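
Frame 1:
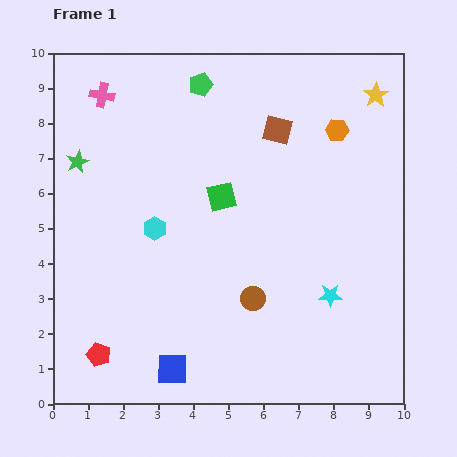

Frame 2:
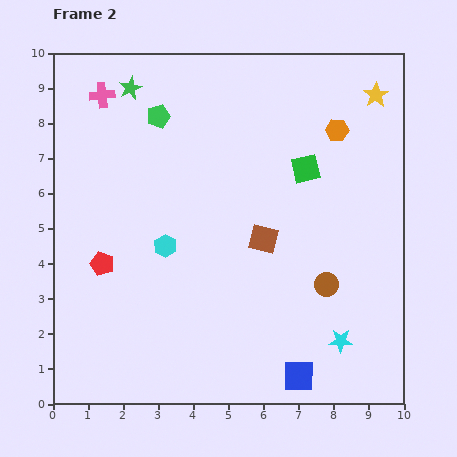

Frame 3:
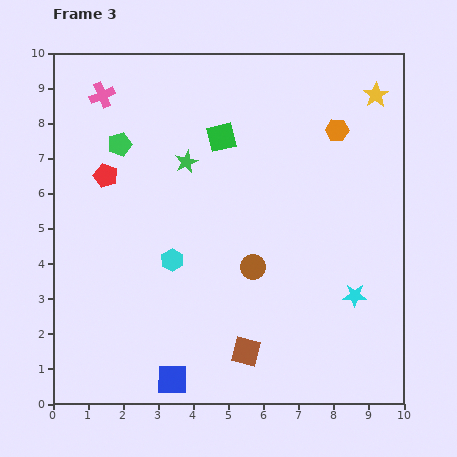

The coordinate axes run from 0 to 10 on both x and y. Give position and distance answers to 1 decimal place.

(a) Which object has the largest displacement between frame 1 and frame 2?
the blue square

(moved 3.6; next 3.1)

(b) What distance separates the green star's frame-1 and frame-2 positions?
2.6

The green star moved from (0.7, 6.9) to (2.2, 9.0), a distance of √(1.5² + 2.1²) ≈ 2.6.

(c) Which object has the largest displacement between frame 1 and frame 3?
the brown square

(moved 6.4; next 5.1)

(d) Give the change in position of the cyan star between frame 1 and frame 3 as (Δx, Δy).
(0.7, 0.0)

The cyan star was at (7.9, 3.1) in frame 1 and (8.6, 3.1) in frame 3.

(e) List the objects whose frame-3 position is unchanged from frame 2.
the yellow star, the pink cross, the orange hexagon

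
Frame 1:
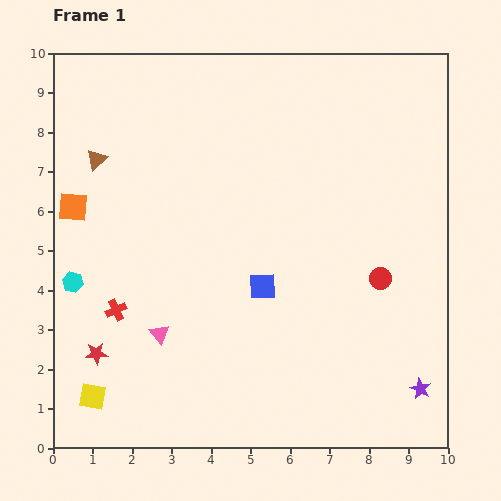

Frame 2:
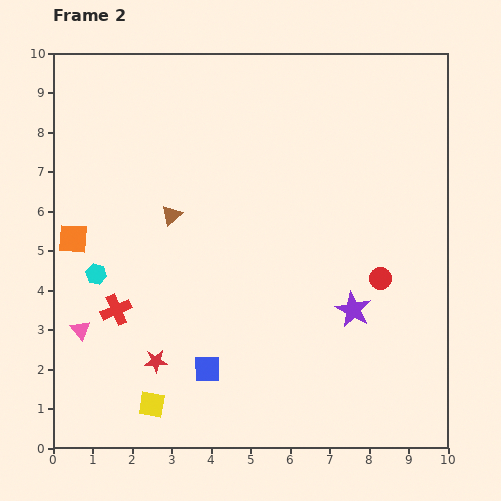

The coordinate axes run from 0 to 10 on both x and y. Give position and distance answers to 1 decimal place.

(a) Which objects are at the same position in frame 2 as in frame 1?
the red circle, the red cross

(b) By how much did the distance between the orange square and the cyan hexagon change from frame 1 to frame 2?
-0.8

Distance in frame 1: 1.9. Distance in frame 2: 1.1.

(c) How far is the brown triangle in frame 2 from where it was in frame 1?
2.4

The brown triangle moved from (1.1, 7.3) to (3.0, 5.9), a distance of √(1.9² + 1.4²) ≈ 2.4.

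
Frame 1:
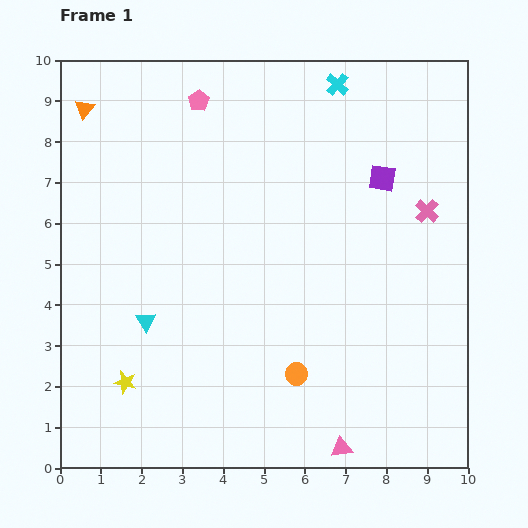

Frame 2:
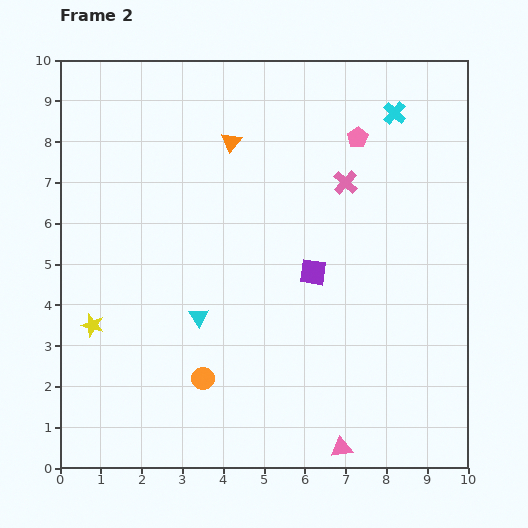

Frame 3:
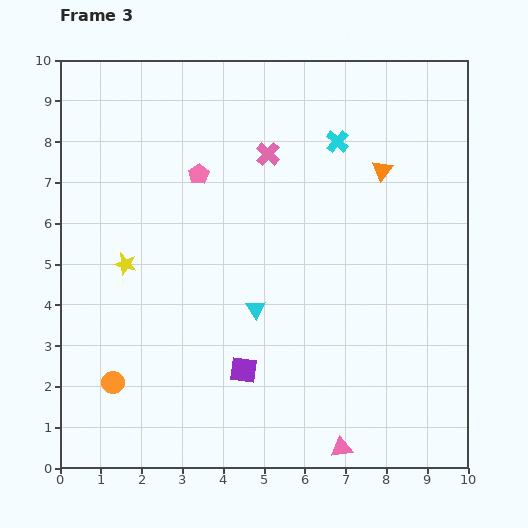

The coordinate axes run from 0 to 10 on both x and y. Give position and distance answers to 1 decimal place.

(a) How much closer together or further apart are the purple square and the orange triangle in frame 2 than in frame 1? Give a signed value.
-3.7

Distance in frame 1: 7.5. Distance in frame 2: 3.8.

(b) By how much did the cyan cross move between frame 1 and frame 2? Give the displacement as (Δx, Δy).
(1.4, -0.7)

The cyan cross was at (6.8, 9.4) in frame 1 and (8.2, 8.7) in frame 2.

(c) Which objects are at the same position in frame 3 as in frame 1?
the pink triangle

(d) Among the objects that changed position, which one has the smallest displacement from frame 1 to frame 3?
the cyan cross

(moved 1.4)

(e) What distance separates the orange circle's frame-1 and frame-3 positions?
4.5

The orange circle moved from (5.8, 2.3) to (1.3, 2.1), a distance of √(4.5² + 0.2²) ≈ 4.5.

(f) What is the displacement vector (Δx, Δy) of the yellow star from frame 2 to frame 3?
(0.8, 1.5)

The yellow star was at (0.8, 3.5) in frame 2 and (1.6, 5.0) in frame 3.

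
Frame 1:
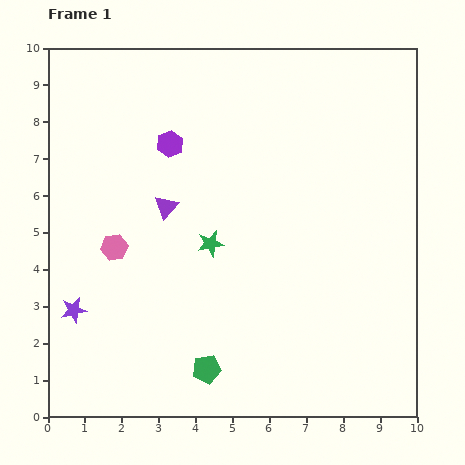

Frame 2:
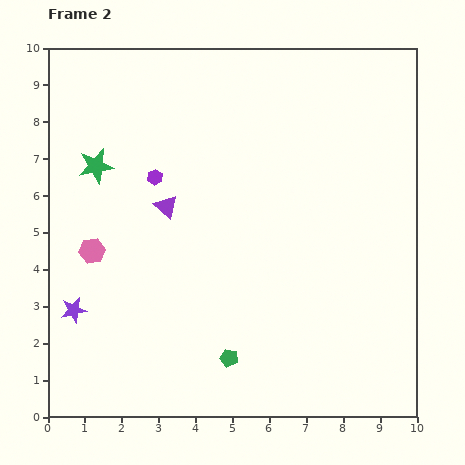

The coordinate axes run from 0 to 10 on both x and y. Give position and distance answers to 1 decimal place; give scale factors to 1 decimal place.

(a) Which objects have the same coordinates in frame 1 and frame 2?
the purple triangle, the purple star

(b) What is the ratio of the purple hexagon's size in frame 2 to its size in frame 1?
0.6×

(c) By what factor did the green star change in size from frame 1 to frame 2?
1.3×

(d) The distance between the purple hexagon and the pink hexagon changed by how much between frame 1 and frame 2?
-0.6

Distance in frame 1: 3.2. Distance in frame 2: 2.6.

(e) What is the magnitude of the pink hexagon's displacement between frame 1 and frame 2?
0.6

The pink hexagon moved from (1.8, 4.6) to (1.2, 4.5), a distance of √(0.6² + 0.1²) ≈ 0.6.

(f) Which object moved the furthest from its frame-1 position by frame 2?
the green star

(moved 3.7; next 1.0)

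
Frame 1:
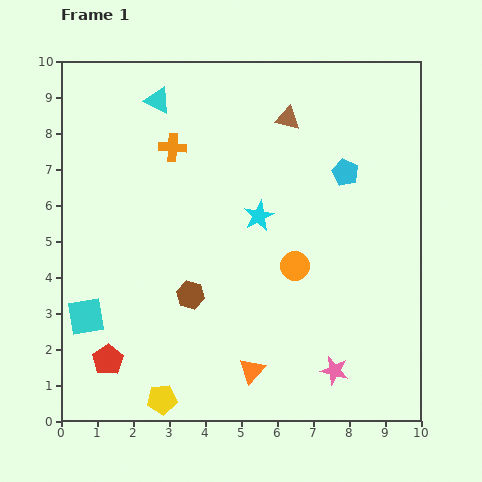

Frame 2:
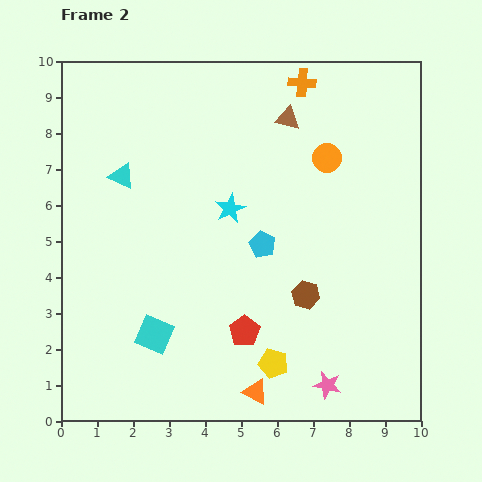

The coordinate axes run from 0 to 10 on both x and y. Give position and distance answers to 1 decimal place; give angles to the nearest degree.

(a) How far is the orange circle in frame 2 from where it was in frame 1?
3.1

The orange circle moved from (6.5, 4.3) to (7.4, 7.3), a distance of √(0.9² + 3.0²) ≈ 3.1.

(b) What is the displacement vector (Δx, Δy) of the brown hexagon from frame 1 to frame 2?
(3.2, 0.0)

The brown hexagon was at (3.6, 3.5) in frame 1 and (6.8, 3.5) in frame 2.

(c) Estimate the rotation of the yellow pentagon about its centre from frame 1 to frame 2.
21° clockwise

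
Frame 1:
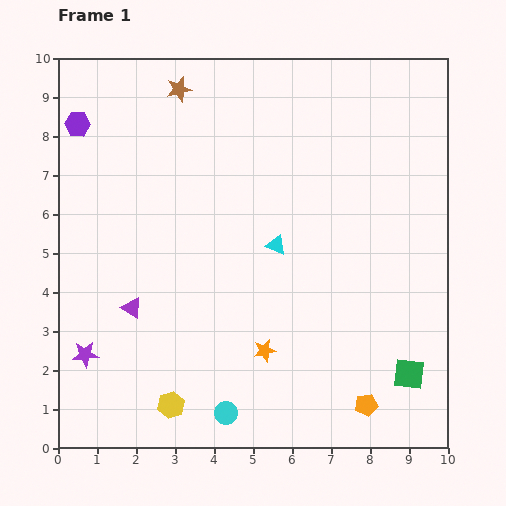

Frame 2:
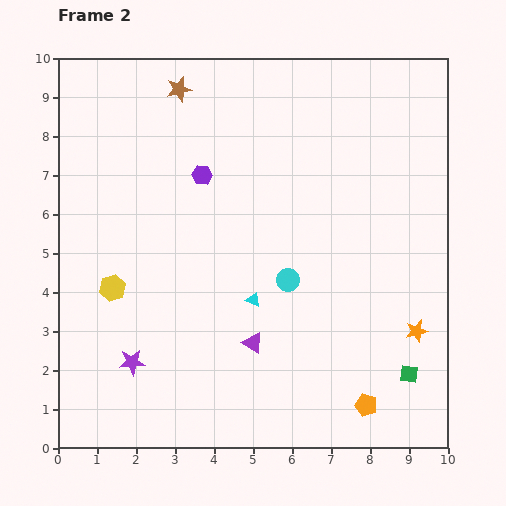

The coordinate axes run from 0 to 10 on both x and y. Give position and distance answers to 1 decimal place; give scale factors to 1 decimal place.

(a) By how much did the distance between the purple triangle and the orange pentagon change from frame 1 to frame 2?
-3.2

Distance in frame 1: 6.5. Distance in frame 2: 3.3.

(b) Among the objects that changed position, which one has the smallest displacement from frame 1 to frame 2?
the purple star

(moved 1.2)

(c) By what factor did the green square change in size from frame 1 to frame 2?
0.6×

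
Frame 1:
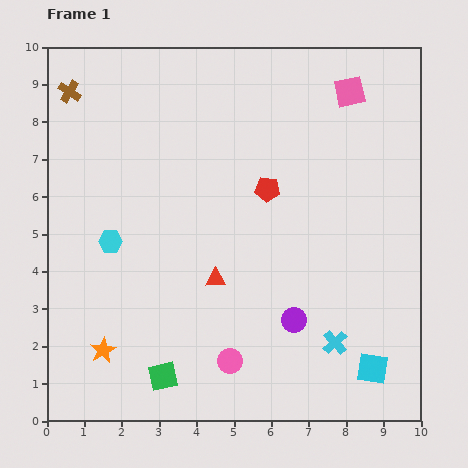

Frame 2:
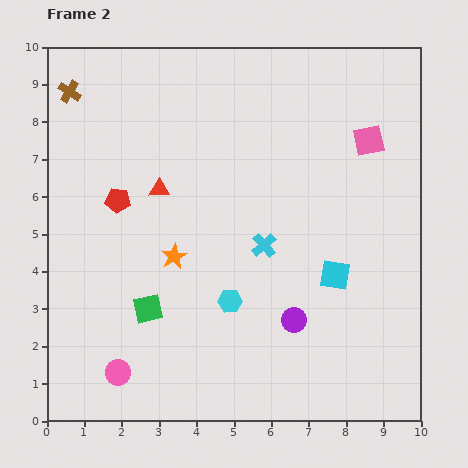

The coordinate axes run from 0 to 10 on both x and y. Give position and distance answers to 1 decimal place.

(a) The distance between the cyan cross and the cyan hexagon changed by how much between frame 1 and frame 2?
-4.9

Distance in frame 1: 6.6. Distance in frame 2: 1.7.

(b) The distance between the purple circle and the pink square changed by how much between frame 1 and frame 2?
-1.1

Distance in frame 1: 6.3. Distance in frame 2: 5.2.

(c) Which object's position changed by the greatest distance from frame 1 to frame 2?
the red pentagon

(moved 4.0; next 3.6)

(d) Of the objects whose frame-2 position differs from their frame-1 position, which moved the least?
the pink square

(moved 1.4)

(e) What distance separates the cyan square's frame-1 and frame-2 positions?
2.7

The cyan square moved from (8.7, 1.4) to (7.7, 3.9), a distance of √(1.0² + 2.5²) ≈ 2.7.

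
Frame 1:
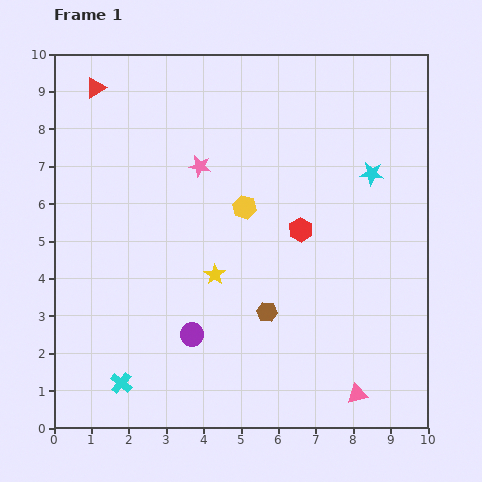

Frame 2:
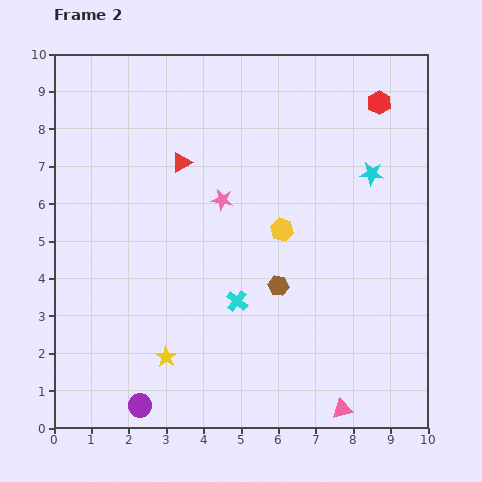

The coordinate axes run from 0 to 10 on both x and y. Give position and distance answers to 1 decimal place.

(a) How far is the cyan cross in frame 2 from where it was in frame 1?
3.8

The cyan cross moved from (1.8, 1.2) to (4.9, 3.4), a distance of √(3.1² + 2.2²) ≈ 3.8.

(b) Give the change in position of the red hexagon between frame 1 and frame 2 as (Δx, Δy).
(2.1, 3.4)

The red hexagon was at (6.6, 5.3) in frame 1 and (8.7, 8.7) in frame 2.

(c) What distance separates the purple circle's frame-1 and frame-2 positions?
2.4

The purple circle moved from (3.7, 2.5) to (2.3, 0.6), a distance of √(1.4² + 1.9²) ≈ 2.4.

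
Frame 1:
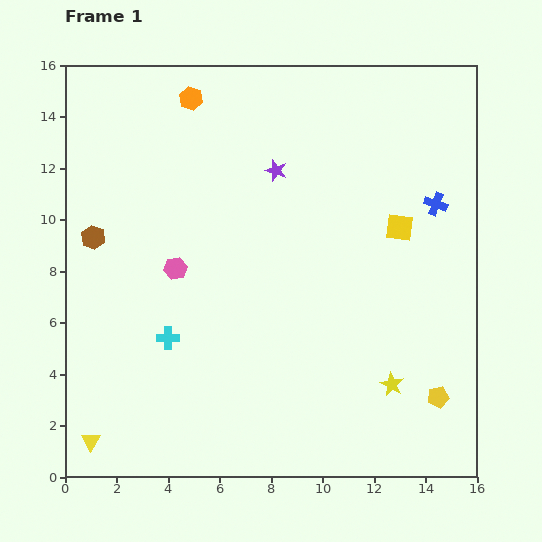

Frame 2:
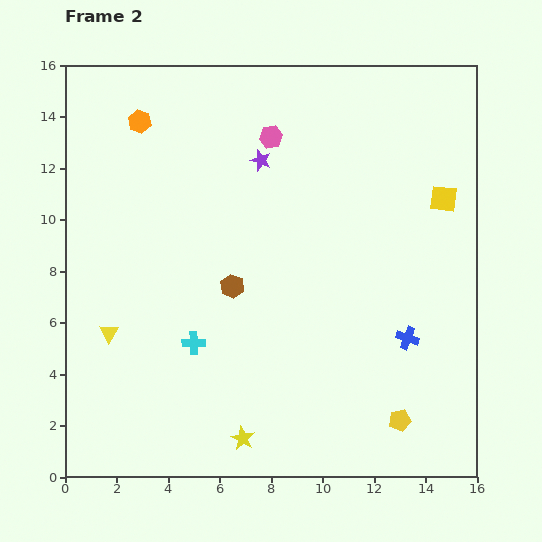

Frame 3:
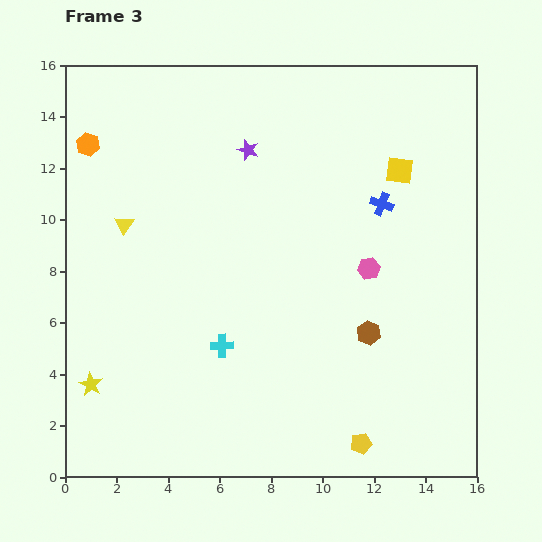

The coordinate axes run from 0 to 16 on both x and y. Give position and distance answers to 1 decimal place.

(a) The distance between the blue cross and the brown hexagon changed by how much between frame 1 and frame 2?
-6.3

Distance in frame 1: 13.4. Distance in frame 2: 7.1.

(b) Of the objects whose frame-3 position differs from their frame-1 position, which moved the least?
the purple star

(moved 1.4)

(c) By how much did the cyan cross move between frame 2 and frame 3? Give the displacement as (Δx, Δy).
(1.1, -0.1)

The cyan cross was at (5.0, 5.2) in frame 2 and (6.1, 5.1) in frame 3.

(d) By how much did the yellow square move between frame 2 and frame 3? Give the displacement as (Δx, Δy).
(-1.7, 1.1)

The yellow square was at (14.7, 10.8) in frame 2 and (13.0, 11.9) in frame 3.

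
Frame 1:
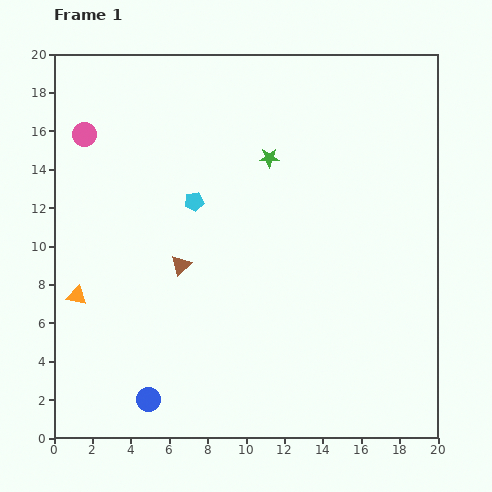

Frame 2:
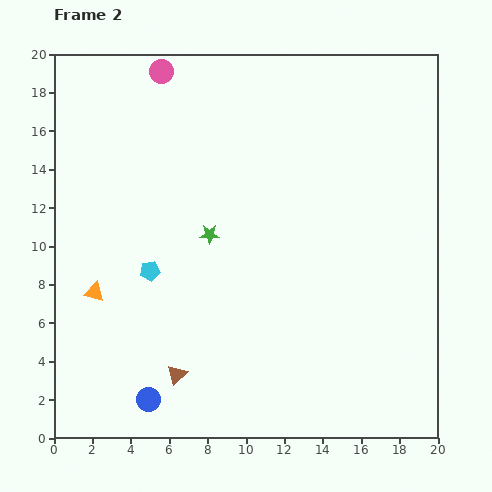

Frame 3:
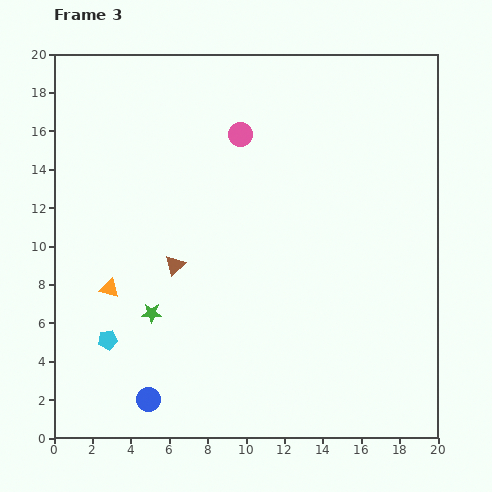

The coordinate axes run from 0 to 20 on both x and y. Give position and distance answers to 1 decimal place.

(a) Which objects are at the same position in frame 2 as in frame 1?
the blue circle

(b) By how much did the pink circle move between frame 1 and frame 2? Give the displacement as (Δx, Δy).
(4.0, 3.3)

The pink circle was at (1.6, 15.8) in frame 1 and (5.6, 19.1) in frame 2.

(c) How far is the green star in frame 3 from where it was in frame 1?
10.1

The green star moved from (11.2, 14.6) to (5.1, 6.5), a distance of √(6.1² + 8.1²) ≈ 10.1.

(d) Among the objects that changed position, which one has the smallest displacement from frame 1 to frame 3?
the brown triangle

(moved 0.3)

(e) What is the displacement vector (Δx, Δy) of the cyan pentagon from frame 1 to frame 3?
(-4.5, -7.2)

The cyan pentagon was at (7.3, 12.3) in frame 1 and (2.8, 5.1) in frame 3.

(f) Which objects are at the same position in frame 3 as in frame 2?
the blue circle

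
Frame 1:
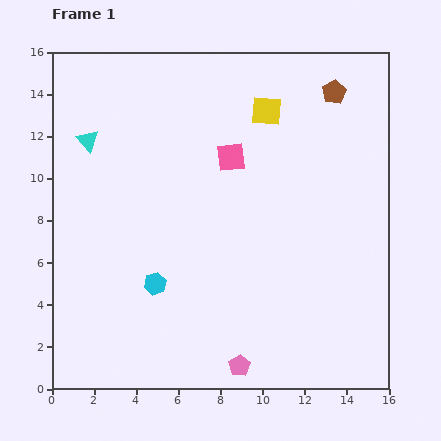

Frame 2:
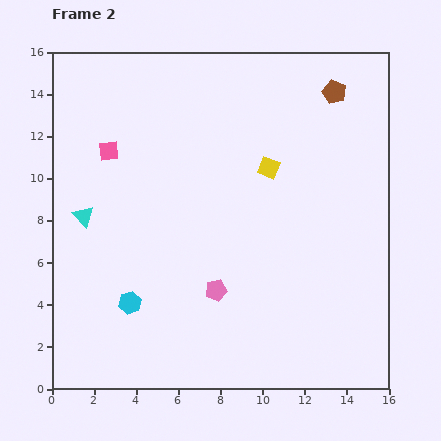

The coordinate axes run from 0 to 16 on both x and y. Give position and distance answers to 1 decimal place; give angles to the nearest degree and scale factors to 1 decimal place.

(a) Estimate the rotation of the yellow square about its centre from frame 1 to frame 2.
17° clockwise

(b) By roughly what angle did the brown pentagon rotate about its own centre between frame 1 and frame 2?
20° counter-clockwise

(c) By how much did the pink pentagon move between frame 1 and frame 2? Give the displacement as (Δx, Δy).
(-1.1, 3.6)

The pink pentagon was at (8.9, 1.1) in frame 1 and (7.8, 4.7) in frame 2.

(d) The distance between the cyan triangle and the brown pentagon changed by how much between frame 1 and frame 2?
+1.4

Distance in frame 1: 11.9. Distance in frame 2: 13.3.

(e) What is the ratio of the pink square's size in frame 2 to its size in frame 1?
0.7×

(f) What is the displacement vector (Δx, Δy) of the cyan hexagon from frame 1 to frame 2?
(-1.2, -0.9)

The cyan hexagon was at (4.9, 5.0) in frame 1 and (3.7, 4.1) in frame 2.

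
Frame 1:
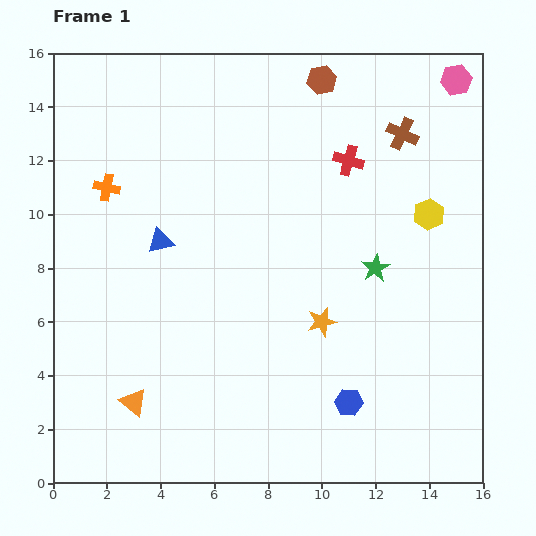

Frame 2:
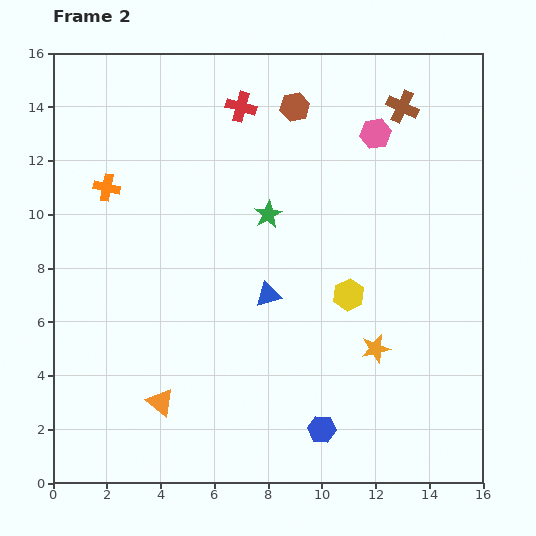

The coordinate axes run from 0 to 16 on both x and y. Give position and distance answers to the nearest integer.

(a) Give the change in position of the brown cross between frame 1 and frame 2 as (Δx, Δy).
(0, 1)

The brown cross was at (13, 13) in frame 1 and (13, 14) in frame 2.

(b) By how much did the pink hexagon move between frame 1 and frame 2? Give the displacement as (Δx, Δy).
(-3, -2)

The pink hexagon was at (15, 15) in frame 1 and (12, 13) in frame 2.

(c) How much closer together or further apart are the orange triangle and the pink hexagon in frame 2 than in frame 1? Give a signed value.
-4

Distance in frame 1: 17. Distance in frame 2: 13.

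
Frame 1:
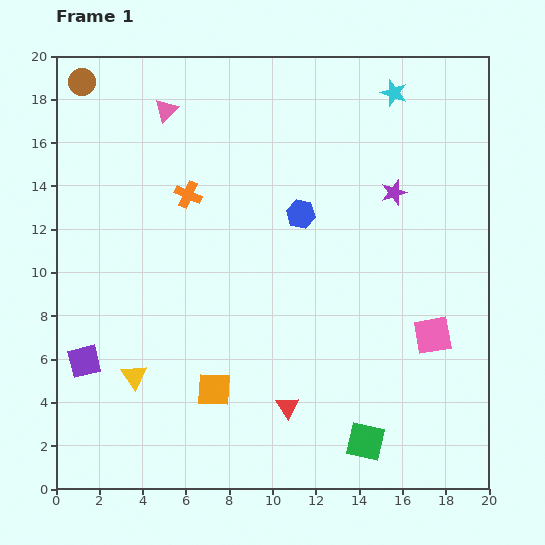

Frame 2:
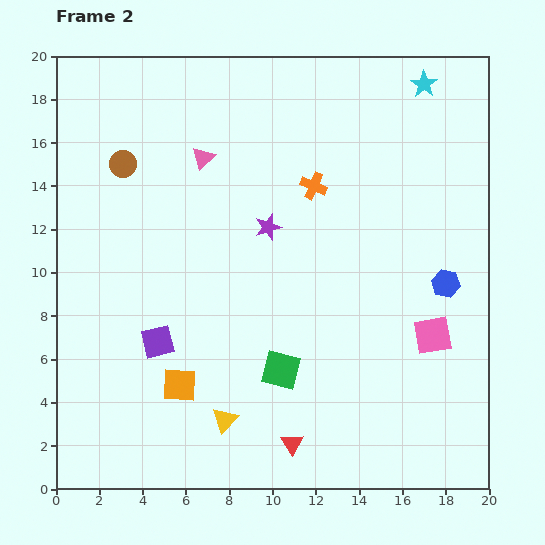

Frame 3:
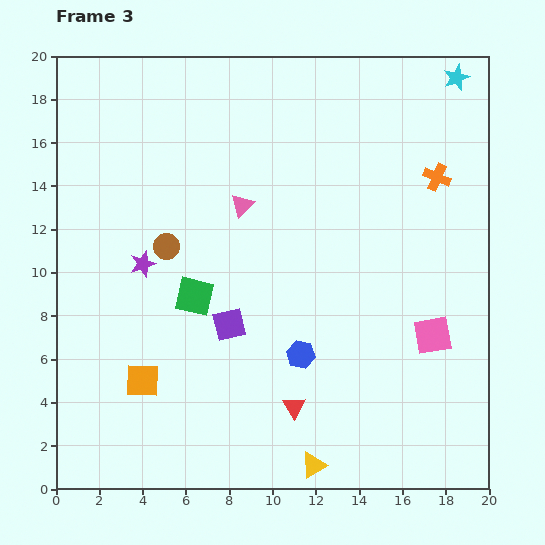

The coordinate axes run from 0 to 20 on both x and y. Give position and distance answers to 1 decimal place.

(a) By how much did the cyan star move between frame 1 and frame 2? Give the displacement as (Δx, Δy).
(1.4, 0.4)

The cyan star was at (15.6, 18.3) in frame 1 and (17.0, 18.7) in frame 2.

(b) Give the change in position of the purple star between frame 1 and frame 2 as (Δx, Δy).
(-5.8, -1.6)

The purple star was at (15.6, 13.7) in frame 1 and (9.8, 12.1) in frame 2.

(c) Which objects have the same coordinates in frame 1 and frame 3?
the pink square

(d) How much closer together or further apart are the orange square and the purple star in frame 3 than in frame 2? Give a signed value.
-3.0

Distance in frame 2: 8.4. Distance in frame 3: 5.4.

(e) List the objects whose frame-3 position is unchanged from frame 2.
the pink square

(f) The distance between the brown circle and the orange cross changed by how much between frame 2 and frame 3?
+4.0

Distance in frame 2: 8.9. Distance in frame 3: 12.9.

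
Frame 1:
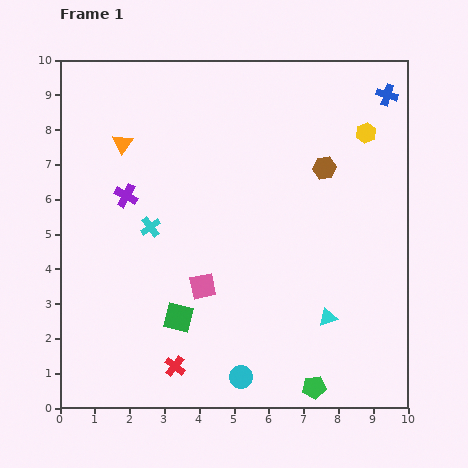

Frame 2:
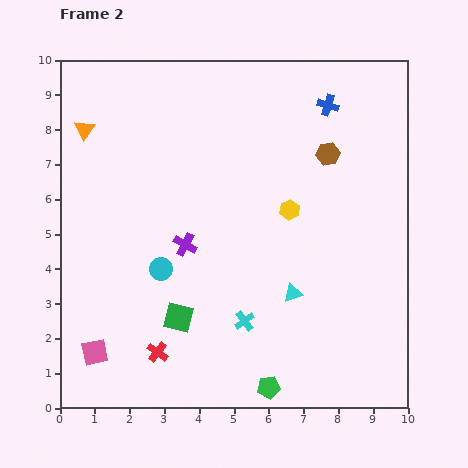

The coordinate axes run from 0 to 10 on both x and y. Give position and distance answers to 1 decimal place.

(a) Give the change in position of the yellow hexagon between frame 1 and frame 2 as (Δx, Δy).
(-2.2, -2.2)

The yellow hexagon was at (8.8, 7.9) in frame 1 and (6.6, 5.7) in frame 2.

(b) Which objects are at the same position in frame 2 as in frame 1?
the green square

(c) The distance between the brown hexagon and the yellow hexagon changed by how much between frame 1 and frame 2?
+0.3

Distance in frame 1: 1.6. Distance in frame 2: 1.9.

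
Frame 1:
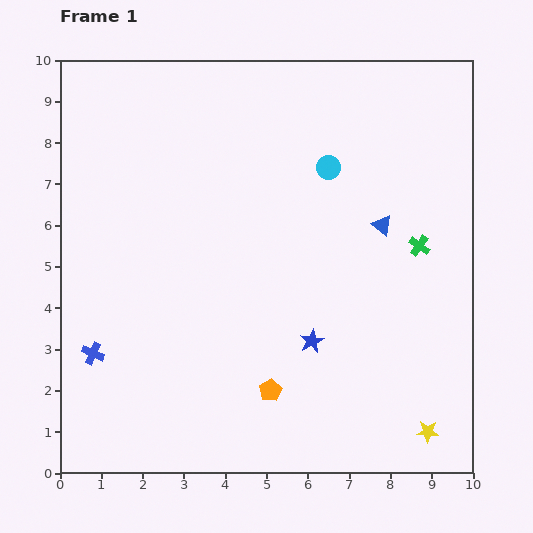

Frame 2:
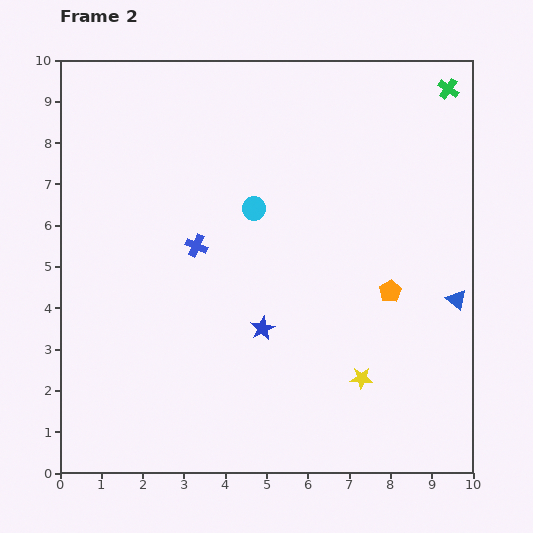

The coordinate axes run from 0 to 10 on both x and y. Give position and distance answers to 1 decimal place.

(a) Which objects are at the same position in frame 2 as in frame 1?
none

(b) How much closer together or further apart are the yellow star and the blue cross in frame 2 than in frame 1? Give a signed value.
-3.2

Distance in frame 1: 8.3. Distance in frame 2: 5.1.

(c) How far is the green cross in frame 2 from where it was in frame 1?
3.9

The green cross moved from (8.7, 5.5) to (9.4, 9.3), a distance of √(0.7² + 3.8²) ≈ 3.9.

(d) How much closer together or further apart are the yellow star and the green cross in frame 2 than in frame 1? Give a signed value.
+2.8

Distance in frame 1: 4.5. Distance in frame 2: 7.3.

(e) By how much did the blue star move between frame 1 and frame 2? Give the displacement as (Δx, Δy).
(-1.2, 0.3)

The blue star was at (6.1, 3.2) in frame 1 and (4.9, 3.5) in frame 2.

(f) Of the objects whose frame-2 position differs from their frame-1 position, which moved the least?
the blue star

(moved 1.2)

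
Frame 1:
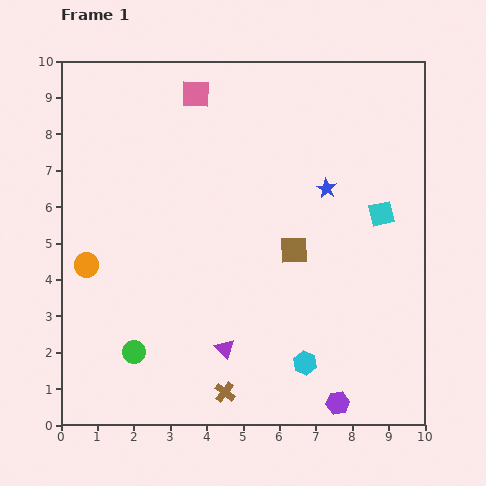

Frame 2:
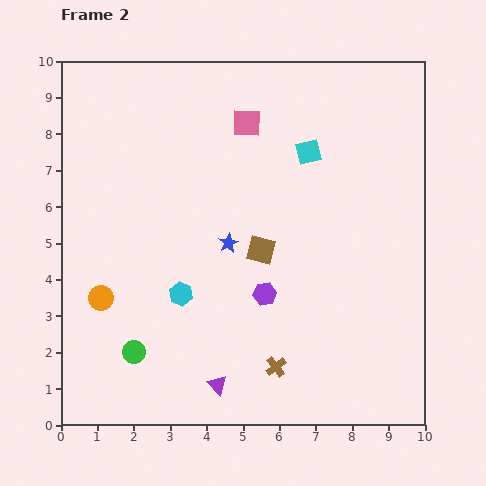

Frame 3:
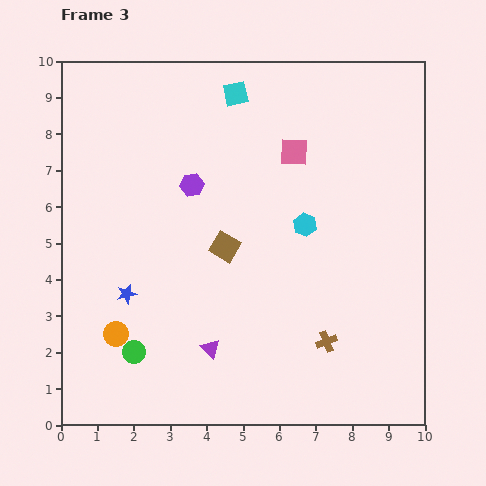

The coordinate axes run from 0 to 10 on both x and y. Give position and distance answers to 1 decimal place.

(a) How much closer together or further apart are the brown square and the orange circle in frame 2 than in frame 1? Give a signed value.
-1.1

Distance in frame 1: 5.7. Distance in frame 2: 4.6.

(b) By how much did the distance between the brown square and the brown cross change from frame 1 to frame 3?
-0.5

Distance in frame 1: 4.3. Distance in frame 3: 3.8.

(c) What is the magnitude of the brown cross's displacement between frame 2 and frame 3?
1.6

The brown cross moved from (5.9, 1.6) to (7.3, 2.3), a distance of √(1.4² + 0.7²) ≈ 1.6.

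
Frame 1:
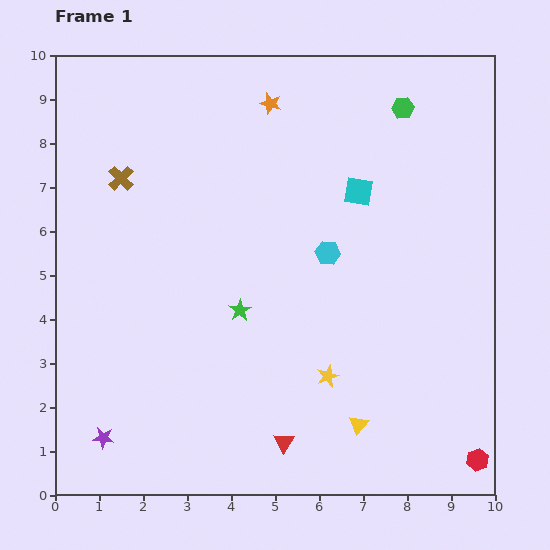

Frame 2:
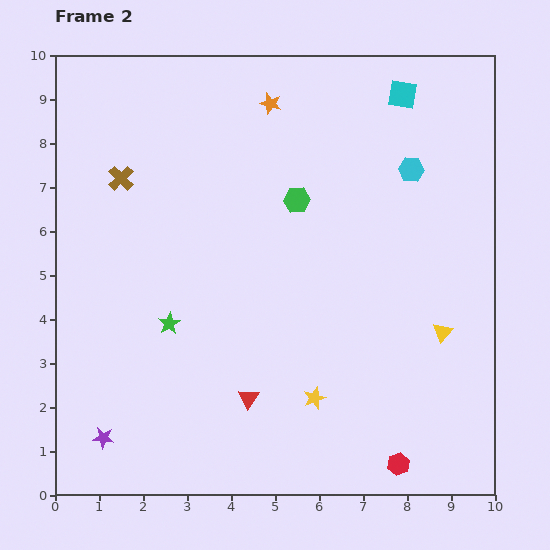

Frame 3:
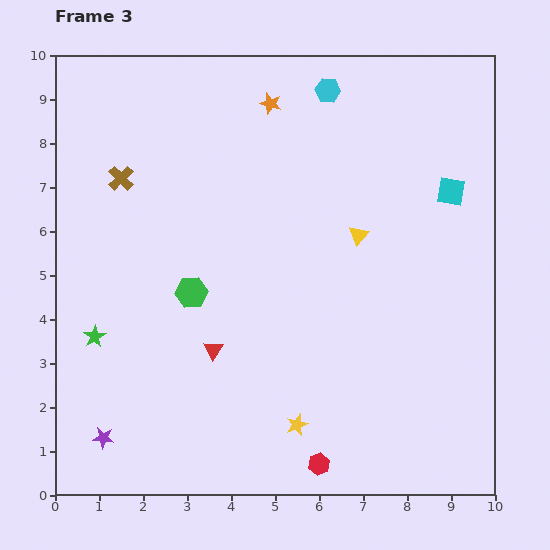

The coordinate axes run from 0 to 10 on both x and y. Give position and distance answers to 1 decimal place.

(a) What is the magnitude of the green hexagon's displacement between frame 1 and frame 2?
3.2

The green hexagon moved from (7.9, 8.8) to (5.5, 6.7), a distance of √(2.4² + 2.1²) ≈ 3.2.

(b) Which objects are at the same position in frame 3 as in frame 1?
the orange star, the purple star, the brown cross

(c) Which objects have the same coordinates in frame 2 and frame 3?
the orange star, the purple star, the brown cross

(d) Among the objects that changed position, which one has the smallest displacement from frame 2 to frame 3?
the yellow star

(moved 0.7)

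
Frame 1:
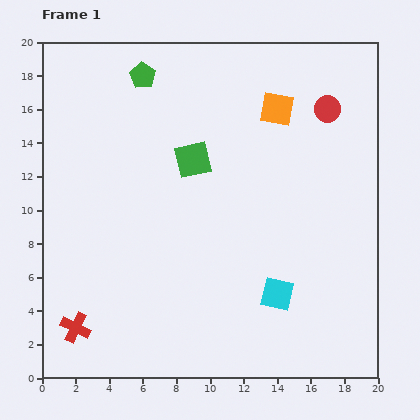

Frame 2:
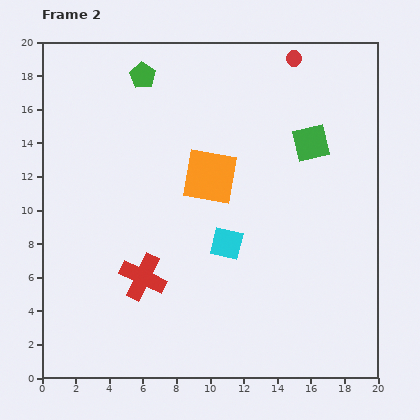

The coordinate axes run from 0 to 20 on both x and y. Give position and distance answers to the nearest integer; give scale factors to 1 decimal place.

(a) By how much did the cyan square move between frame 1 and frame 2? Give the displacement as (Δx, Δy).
(-3, 3)

The cyan square was at (14, 5) in frame 1 and (11, 8) in frame 2.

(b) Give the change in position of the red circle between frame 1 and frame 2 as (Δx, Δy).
(-2, 3)

The red circle was at (17, 16) in frame 1 and (15, 19) in frame 2.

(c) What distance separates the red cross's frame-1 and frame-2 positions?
5

The red cross moved from (2, 3) to (6, 6), a distance of √(4² + 3²) ≈ 5.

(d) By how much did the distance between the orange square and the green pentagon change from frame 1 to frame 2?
-1

Distance in frame 1: 8. Distance in frame 2: 7.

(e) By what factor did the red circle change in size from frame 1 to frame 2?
0.6×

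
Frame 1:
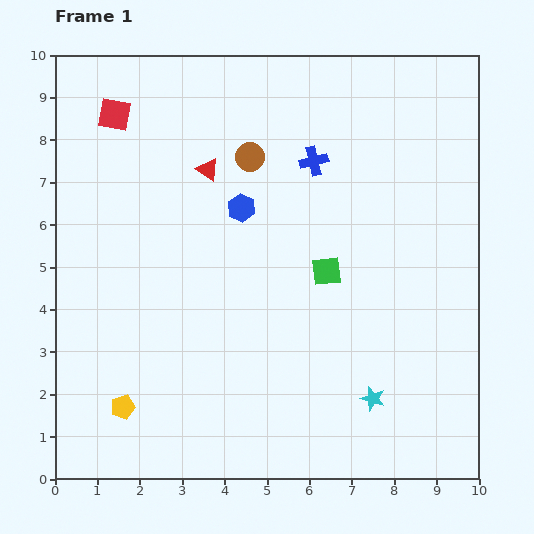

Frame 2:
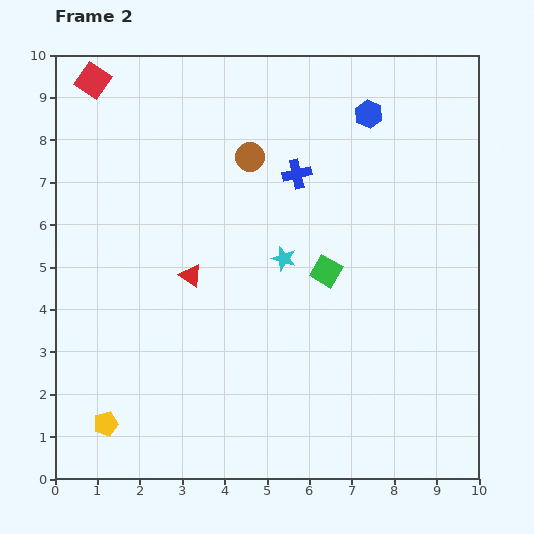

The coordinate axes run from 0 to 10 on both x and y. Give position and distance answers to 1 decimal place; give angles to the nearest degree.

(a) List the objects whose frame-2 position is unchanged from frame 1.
the brown circle, the green square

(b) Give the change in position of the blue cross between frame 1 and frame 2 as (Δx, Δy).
(-0.4, -0.3)

The blue cross was at (6.1, 7.5) in frame 1 and (5.7, 7.2) in frame 2.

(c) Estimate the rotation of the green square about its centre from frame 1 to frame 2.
37° clockwise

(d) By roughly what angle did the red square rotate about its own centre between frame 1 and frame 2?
23° clockwise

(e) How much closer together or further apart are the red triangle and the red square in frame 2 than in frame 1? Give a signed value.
+2.5

Distance in frame 1: 2.6. Distance in frame 2: 5.1.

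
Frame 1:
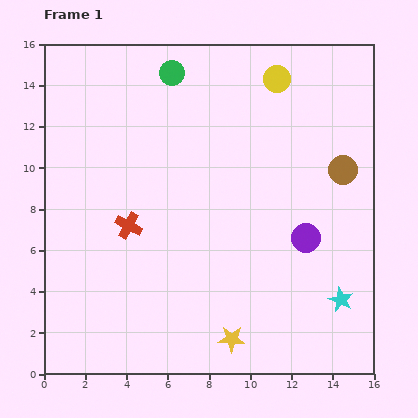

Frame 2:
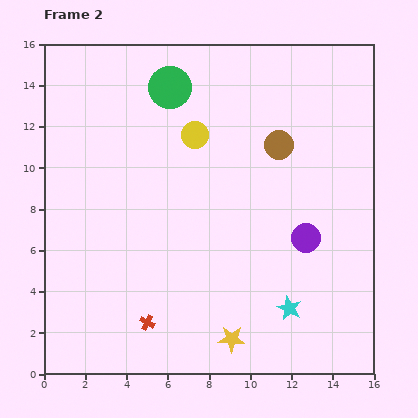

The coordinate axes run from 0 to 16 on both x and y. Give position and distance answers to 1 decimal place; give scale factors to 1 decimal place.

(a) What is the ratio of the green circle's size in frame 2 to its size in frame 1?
1.7×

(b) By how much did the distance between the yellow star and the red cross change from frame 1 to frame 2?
-3.2

Distance in frame 1: 7.4. Distance in frame 2: 4.2.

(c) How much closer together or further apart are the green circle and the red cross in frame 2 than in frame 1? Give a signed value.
+3.8

Distance in frame 1: 7.7. Distance in frame 2: 11.5.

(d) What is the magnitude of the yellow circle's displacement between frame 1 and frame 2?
4.8

The yellow circle moved from (11.3, 14.3) to (7.3, 11.6), a distance of √(4.0² + 2.7²) ≈ 4.8.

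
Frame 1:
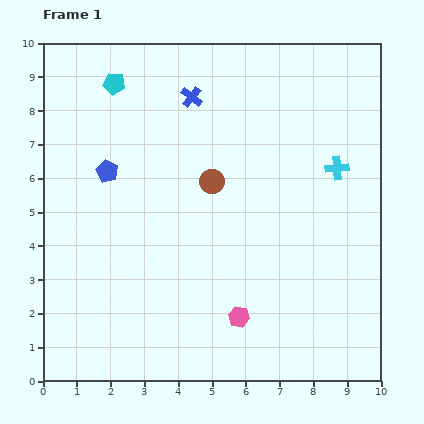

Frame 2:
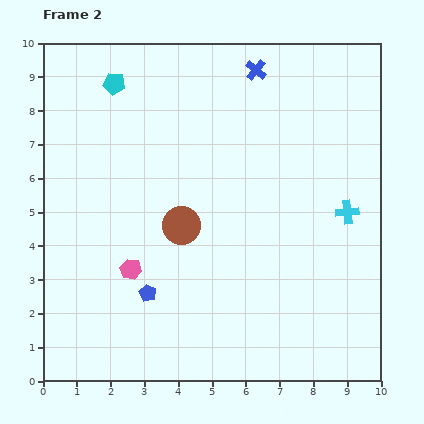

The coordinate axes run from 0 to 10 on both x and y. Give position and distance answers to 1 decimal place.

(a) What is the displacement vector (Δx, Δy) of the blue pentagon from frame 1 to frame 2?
(1.2, -3.6)

The blue pentagon was at (1.9, 6.2) in frame 1 and (3.1, 2.6) in frame 2.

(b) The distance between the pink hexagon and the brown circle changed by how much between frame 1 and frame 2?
-2.1

Distance in frame 1: 4.1. Distance in frame 2: 2.0.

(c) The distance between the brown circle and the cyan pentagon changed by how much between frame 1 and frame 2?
+0.6

Distance in frame 1: 4.1. Distance in frame 2: 4.7.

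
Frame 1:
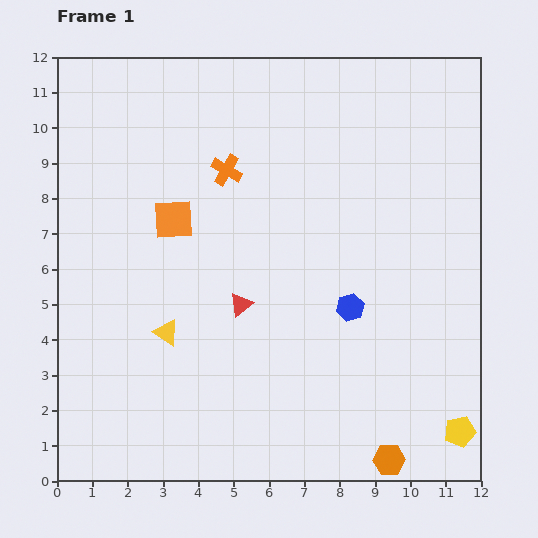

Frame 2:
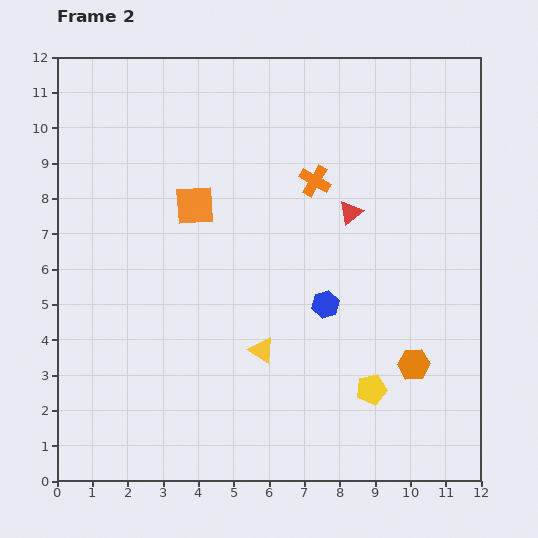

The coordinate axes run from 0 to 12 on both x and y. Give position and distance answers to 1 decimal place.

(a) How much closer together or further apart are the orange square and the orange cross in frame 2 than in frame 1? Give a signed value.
+1.4

Distance in frame 1: 2.1. Distance in frame 2: 3.5.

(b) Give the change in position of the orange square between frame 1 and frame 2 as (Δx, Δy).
(0.6, 0.4)

The orange square was at (3.3, 7.4) in frame 1 and (3.9, 7.8) in frame 2.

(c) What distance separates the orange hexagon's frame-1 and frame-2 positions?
2.8

The orange hexagon moved from (9.4, 0.6) to (10.1, 3.3), a distance of √(0.7² + 2.7²) ≈ 2.8.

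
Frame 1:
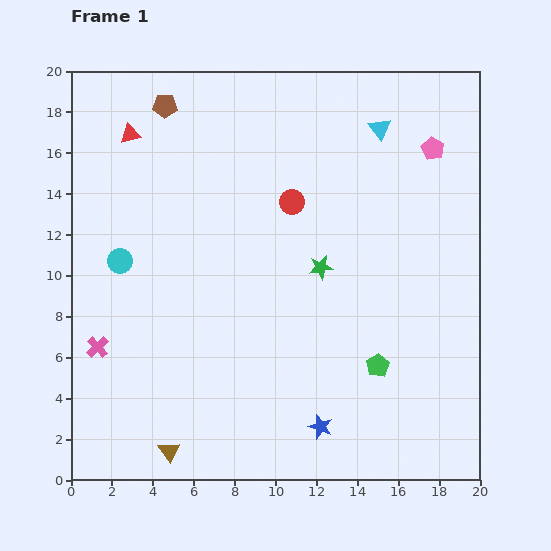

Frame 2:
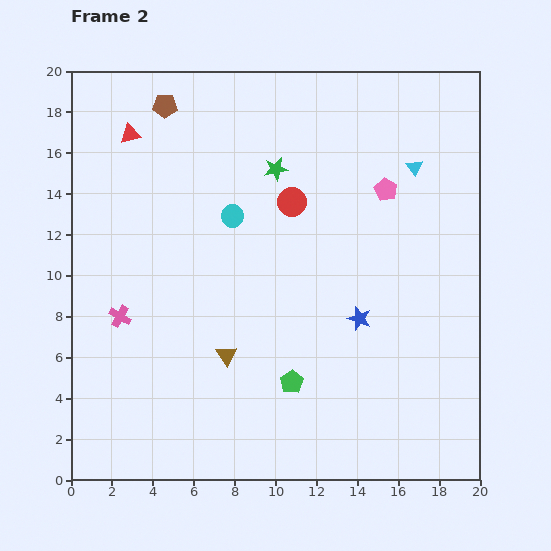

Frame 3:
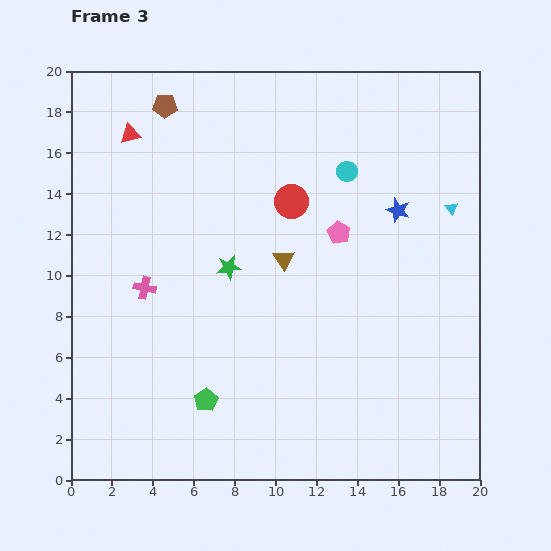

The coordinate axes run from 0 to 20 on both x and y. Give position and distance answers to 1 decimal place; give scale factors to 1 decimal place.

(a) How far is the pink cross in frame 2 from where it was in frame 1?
1.9

The pink cross moved from (1.3, 6.5) to (2.4, 8.0), a distance of √(1.1² + 1.5²) ≈ 1.9.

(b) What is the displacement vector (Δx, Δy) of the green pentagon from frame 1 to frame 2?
(-4.2, -0.8)

The green pentagon was at (15.0, 5.6) in frame 1 and (10.8, 4.8) in frame 2.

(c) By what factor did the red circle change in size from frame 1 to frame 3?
1.4×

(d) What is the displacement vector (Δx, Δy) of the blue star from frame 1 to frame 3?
(3.8, 10.6)

The blue star was at (12.2, 2.6) in frame 1 and (16.0, 13.2) in frame 3.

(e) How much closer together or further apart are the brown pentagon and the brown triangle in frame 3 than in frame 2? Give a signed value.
-3.1

Distance in frame 2: 12.6. Distance in frame 3: 9.5.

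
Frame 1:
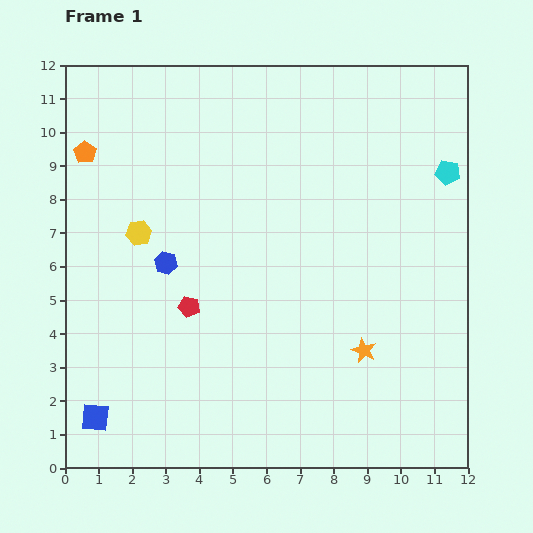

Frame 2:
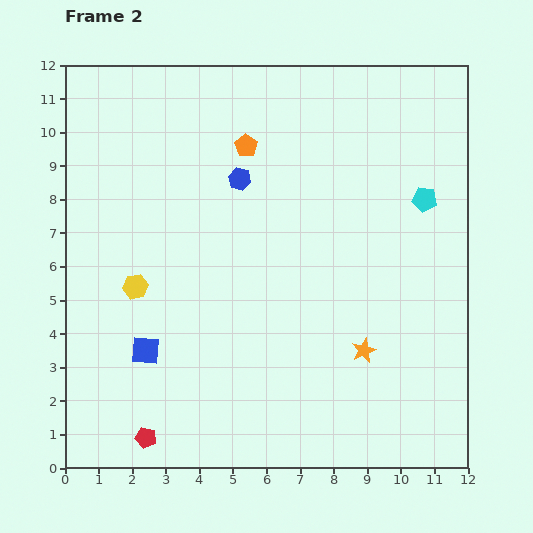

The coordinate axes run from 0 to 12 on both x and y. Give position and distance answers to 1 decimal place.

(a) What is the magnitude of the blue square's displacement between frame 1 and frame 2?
2.5

The blue square moved from (0.9, 1.5) to (2.4, 3.5), a distance of √(1.5² + 2.0²) ≈ 2.5.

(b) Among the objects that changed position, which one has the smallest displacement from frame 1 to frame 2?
the cyan pentagon

(moved 1.1)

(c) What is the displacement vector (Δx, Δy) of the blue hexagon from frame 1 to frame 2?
(2.2, 2.5)

The blue hexagon was at (3.0, 6.1) in frame 1 and (5.2, 8.6) in frame 2.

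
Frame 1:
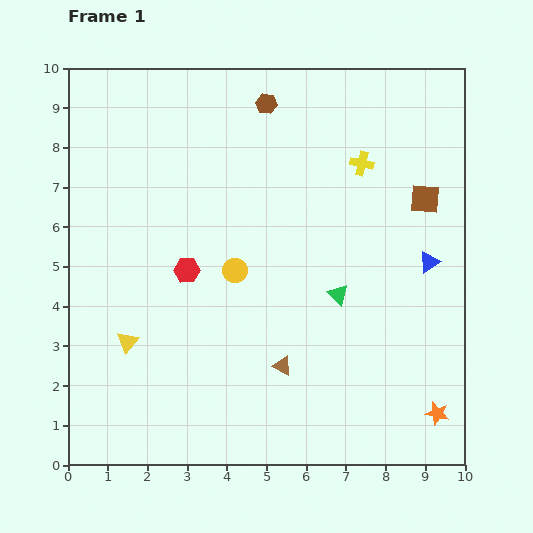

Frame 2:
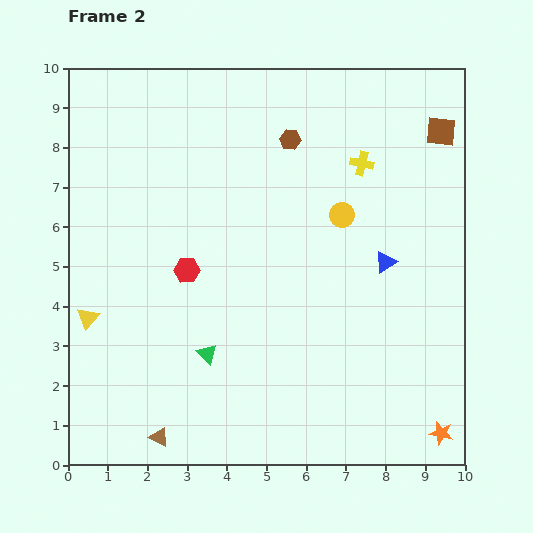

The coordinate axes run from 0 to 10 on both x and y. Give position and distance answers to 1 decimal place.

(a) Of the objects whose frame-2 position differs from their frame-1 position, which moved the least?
the orange star

(moved 0.5)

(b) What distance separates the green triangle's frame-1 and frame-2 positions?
3.6

The green triangle moved from (6.8, 4.3) to (3.5, 2.8), a distance of √(3.3² + 1.5²) ≈ 3.6.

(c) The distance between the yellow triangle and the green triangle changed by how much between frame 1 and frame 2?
-2.3

Distance in frame 1: 5.4. Distance in frame 2: 3.1.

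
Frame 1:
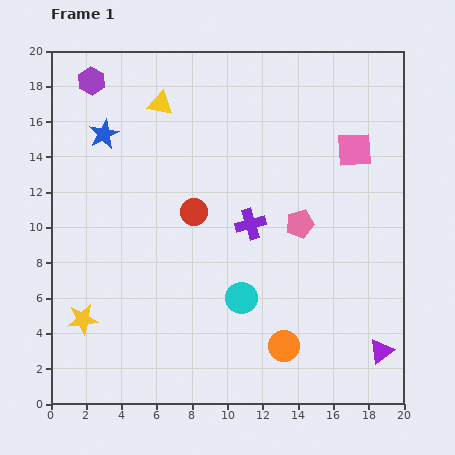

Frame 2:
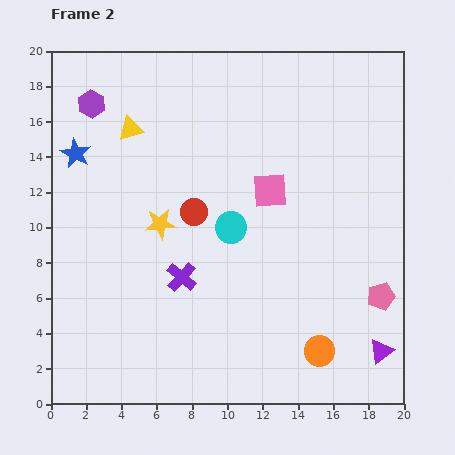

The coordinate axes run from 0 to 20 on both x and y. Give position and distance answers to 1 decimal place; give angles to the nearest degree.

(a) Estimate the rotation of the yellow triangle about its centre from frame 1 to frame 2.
29° counter-clockwise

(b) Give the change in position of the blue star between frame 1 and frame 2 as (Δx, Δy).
(-1.6, -1.1)

The blue star was at (3.0, 15.3) in frame 1 and (1.4, 14.2) in frame 2.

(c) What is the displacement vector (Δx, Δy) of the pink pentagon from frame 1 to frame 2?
(4.6, -4.1)

The pink pentagon was at (14.1, 10.2) in frame 1 and (18.7, 6.1) in frame 2.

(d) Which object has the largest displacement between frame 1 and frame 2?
the yellow star

(moved 7.0; next 6.2)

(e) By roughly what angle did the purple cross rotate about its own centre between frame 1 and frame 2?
33° counter-clockwise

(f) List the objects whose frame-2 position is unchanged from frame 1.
the purple triangle, the red circle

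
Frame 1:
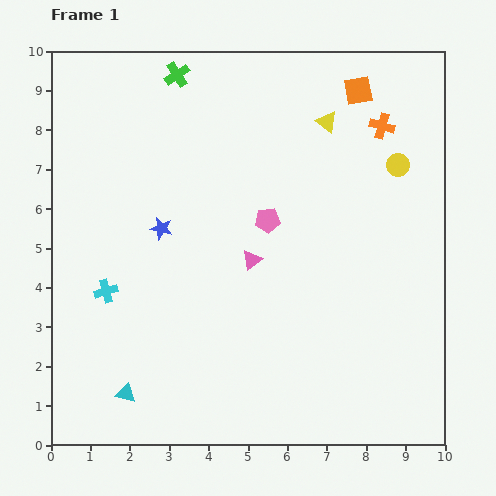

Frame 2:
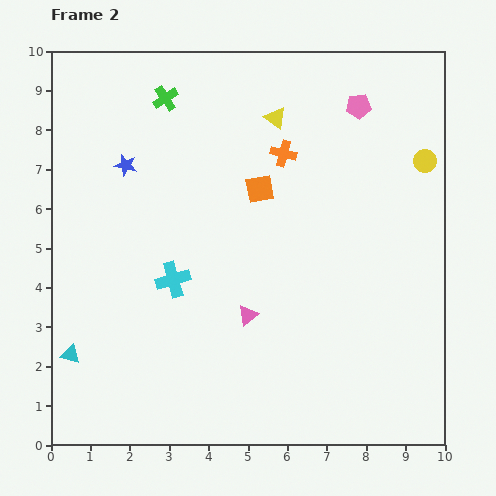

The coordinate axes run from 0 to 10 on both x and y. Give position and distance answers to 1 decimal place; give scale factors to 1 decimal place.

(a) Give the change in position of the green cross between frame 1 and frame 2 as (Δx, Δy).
(-0.3, -0.6)

The green cross was at (3.2, 9.4) in frame 1 and (2.9, 8.8) in frame 2.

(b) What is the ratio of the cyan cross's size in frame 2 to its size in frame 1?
1.5×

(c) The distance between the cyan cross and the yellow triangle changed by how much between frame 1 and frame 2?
-2.2

Distance in frame 1: 7.1. Distance in frame 2: 4.9.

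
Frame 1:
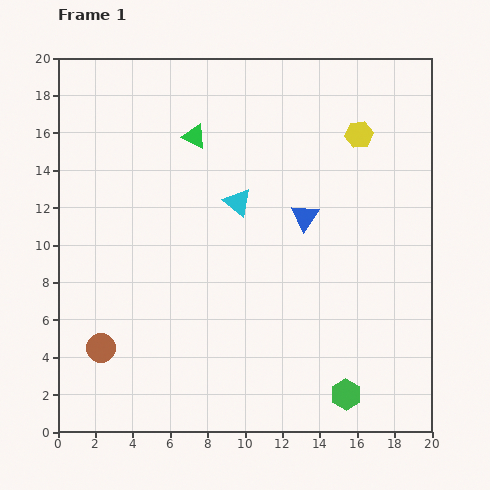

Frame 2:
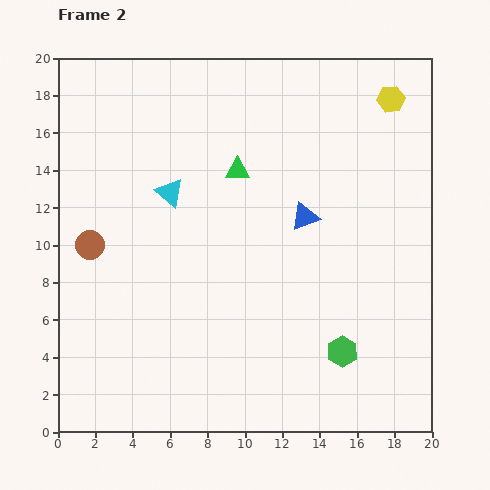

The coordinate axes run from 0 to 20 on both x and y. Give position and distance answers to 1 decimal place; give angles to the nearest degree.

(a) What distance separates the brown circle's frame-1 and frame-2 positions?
5.5

The brown circle moved from (2.3, 4.5) to (1.7, 10.0), a distance of √(0.6² + 5.5²) ≈ 5.5.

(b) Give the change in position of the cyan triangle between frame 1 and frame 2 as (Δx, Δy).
(-3.6, 0.5)

The cyan triangle was at (9.6, 12.3) in frame 1 and (6.0, 12.8) in frame 2.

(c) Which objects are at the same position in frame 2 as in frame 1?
the blue triangle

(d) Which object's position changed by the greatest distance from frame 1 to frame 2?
the brown circle

(moved 5.5; next 3.6)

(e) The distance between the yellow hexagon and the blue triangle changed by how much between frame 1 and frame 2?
+2.5

Distance in frame 1: 5.3. Distance in frame 2: 7.8.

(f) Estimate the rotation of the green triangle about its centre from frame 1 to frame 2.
26° counter-clockwise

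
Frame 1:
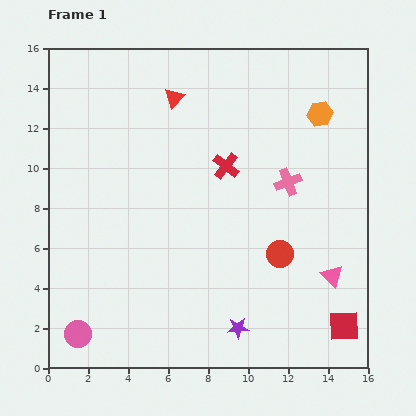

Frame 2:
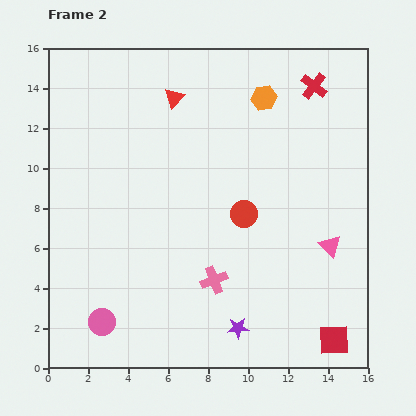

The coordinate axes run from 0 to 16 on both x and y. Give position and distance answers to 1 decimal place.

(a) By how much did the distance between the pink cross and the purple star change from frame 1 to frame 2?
-5.0

Distance in frame 1: 7.7. Distance in frame 2: 2.7.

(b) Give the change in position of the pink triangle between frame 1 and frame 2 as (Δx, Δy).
(-0.1, 1.5)

The pink triangle was at (14.2, 4.6) in frame 1 and (14.1, 6.1) in frame 2.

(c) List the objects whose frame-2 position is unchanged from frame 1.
the purple star, the red triangle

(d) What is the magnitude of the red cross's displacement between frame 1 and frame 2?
5.9

The red cross moved from (8.9, 10.1) to (13.3, 14.1), a distance of √(4.4² + 4.0²) ≈ 5.9.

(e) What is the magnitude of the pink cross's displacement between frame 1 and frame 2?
6.1

The pink cross moved from (12.0, 9.3) to (8.3, 4.4), a distance of √(3.7² + 4.9²) ≈ 6.1.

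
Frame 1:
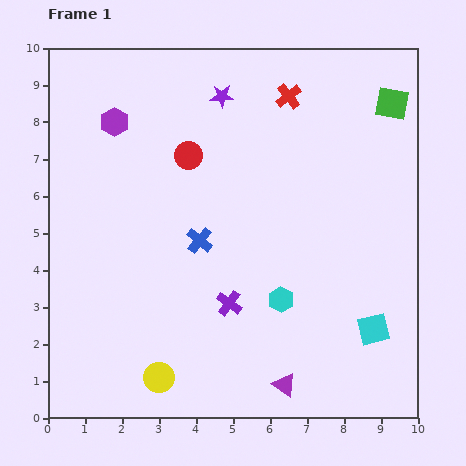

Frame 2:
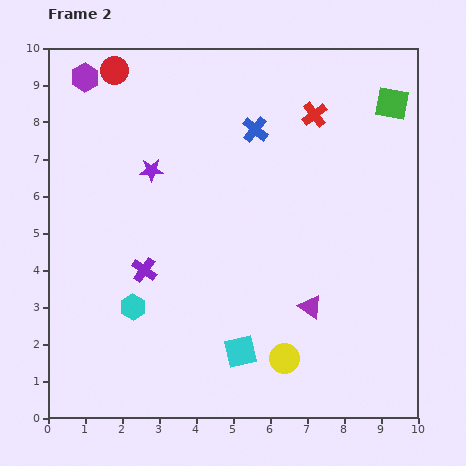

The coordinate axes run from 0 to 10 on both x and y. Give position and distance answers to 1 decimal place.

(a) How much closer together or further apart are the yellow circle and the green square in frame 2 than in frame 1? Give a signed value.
-2.2

Distance in frame 1: 9.7. Distance in frame 2: 7.5.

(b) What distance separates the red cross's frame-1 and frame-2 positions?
0.9

The red cross moved from (6.5, 8.7) to (7.2, 8.2), a distance of √(0.7² + 0.5²) ≈ 0.9.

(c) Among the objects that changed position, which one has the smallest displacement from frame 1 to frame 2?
the red cross

(moved 0.9)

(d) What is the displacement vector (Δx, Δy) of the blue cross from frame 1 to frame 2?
(1.5, 3.0)

The blue cross was at (4.1, 4.8) in frame 1 and (5.6, 7.8) in frame 2.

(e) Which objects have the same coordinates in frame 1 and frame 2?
the green square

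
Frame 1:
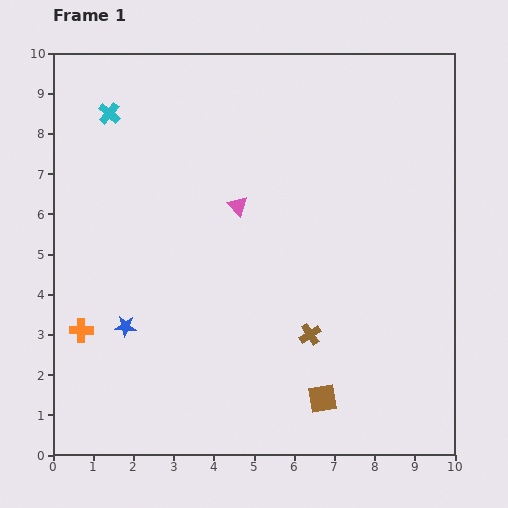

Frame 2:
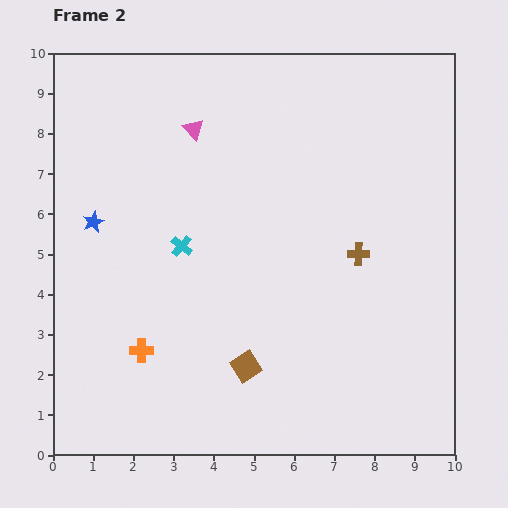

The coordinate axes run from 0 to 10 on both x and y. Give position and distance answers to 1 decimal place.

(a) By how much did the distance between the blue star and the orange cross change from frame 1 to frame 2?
+2.3

Distance in frame 1: 1.1. Distance in frame 2: 3.4.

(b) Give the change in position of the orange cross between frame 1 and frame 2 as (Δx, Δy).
(1.5, -0.5)

The orange cross was at (0.7, 3.1) in frame 1 and (2.2, 2.6) in frame 2.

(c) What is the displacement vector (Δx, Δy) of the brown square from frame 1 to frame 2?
(-1.9, 0.8)

The brown square was at (6.7, 1.4) in frame 1 and (4.8, 2.2) in frame 2.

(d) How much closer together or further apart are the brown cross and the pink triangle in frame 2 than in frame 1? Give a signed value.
+1.4

Distance in frame 1: 3.7. Distance in frame 2: 5.1.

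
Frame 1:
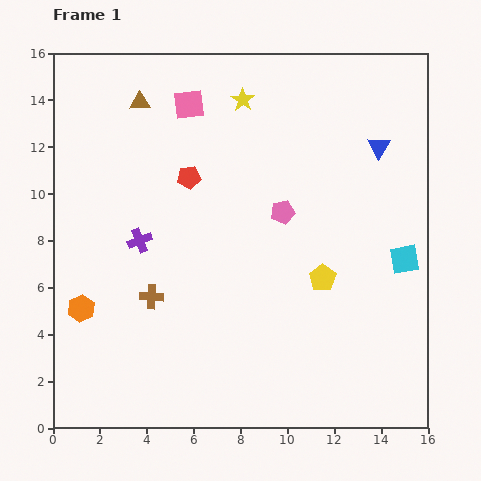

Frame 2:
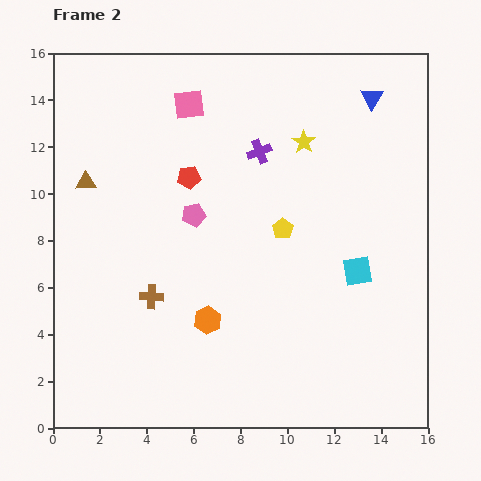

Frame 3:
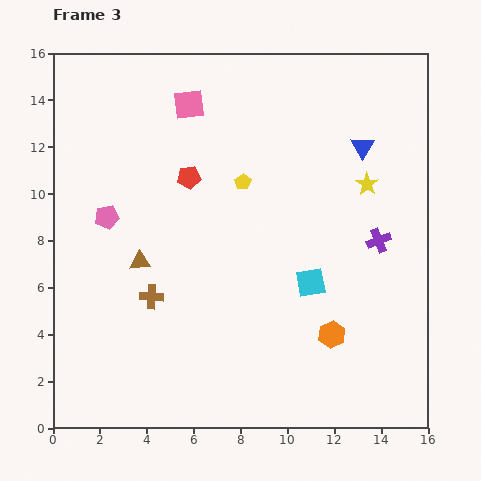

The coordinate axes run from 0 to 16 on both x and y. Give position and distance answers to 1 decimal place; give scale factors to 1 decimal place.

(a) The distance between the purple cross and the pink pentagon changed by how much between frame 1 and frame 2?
-2.3

Distance in frame 1: 6.2. Distance in frame 2: 3.9.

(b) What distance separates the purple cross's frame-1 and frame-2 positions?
6.4

The purple cross moved from (3.7, 8.0) to (8.8, 11.8), a distance of √(5.1² + 3.8²) ≈ 6.4.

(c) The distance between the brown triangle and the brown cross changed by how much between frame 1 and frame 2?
-2.7

Distance in frame 1: 8.3. Distance in frame 2: 5.6.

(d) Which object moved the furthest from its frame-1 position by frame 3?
the orange hexagon

(moved 10.8; next 10.2)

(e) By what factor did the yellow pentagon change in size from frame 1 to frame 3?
0.6×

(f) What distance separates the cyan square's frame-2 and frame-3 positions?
2.1

The cyan square moved from (13.0, 6.7) to (11.0, 6.2), a distance of √(2.0² + 0.5²) ≈ 2.1.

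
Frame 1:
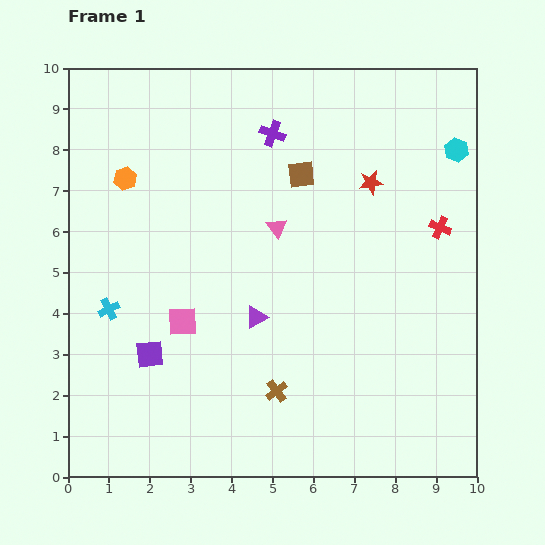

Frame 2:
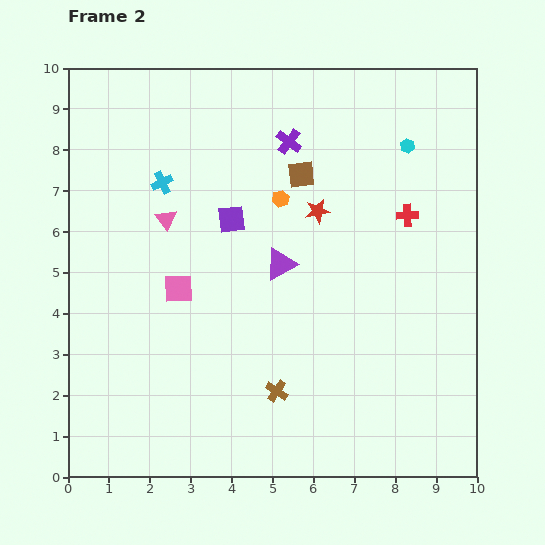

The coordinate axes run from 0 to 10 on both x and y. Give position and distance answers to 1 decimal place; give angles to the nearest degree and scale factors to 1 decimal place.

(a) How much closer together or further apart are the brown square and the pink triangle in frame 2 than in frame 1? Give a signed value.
+2.1

Distance in frame 1: 1.4. Distance in frame 2: 3.5.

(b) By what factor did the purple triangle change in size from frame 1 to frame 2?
1.4×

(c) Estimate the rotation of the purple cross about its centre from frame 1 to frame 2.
17° clockwise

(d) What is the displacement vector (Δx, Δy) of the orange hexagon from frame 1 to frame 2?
(3.8, -0.5)

The orange hexagon was at (1.4, 7.3) in frame 1 and (5.2, 6.8) in frame 2.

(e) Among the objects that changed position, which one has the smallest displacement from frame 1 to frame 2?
the purple cross

(moved 0.4)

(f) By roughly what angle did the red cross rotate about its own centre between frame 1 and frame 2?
25° counter-clockwise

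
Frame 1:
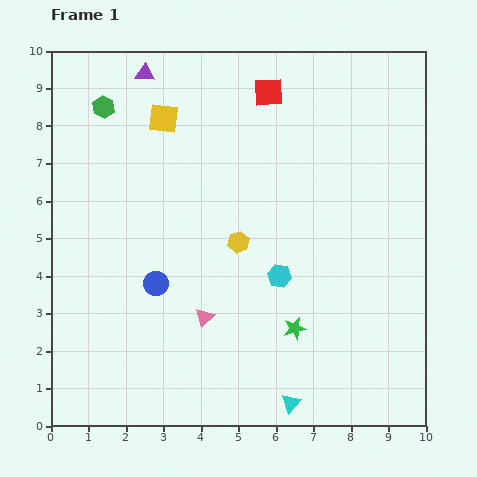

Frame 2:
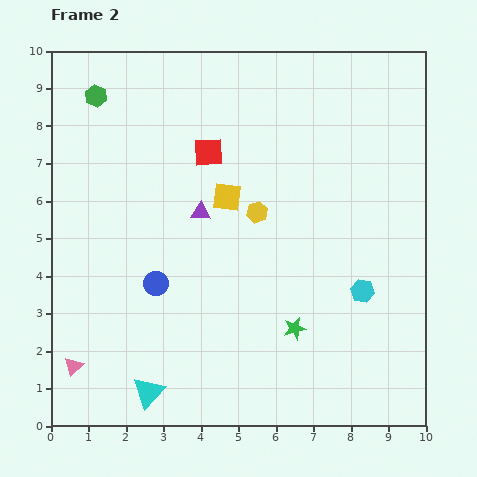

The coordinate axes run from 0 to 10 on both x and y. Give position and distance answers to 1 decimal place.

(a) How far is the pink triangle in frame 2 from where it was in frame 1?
3.7

The pink triangle moved from (4.1, 2.9) to (0.6, 1.6), a distance of √(3.5² + 1.3²) ≈ 3.7.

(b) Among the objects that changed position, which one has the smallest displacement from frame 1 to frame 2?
the green hexagon

(moved 0.4)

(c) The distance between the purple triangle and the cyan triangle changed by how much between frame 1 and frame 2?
-4.6

Distance in frame 1: 9.6. Distance in frame 2: 5.0.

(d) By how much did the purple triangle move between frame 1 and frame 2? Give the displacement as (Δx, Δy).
(1.5, -3.7)

The purple triangle was at (2.5, 9.4) in frame 1 and (4.0, 5.7) in frame 2.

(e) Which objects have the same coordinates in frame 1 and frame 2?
the green star, the blue circle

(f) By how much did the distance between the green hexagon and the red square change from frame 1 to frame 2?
-1.0

Distance in frame 1: 4.4. Distance in frame 2: 3.4.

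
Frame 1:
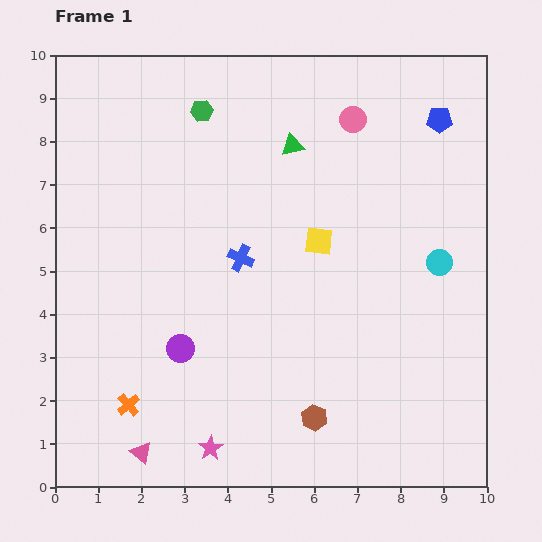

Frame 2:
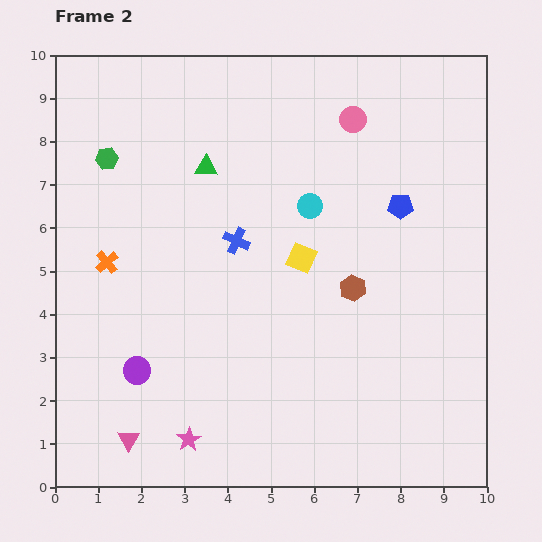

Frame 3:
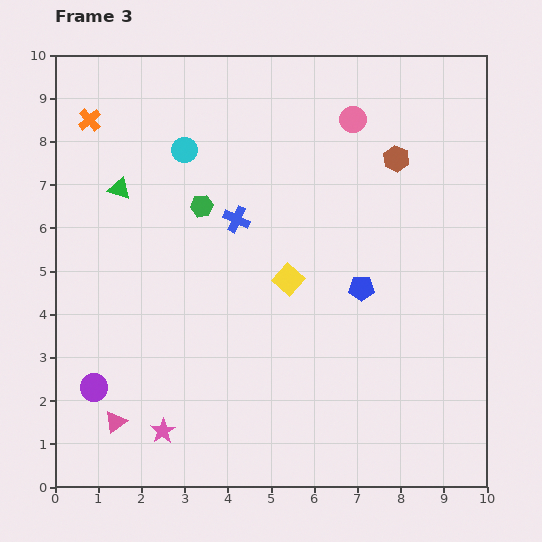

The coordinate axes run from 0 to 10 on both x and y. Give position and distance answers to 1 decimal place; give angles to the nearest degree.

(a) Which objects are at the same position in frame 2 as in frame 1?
the pink circle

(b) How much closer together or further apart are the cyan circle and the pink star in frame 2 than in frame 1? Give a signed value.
-0.7

Distance in frame 1: 6.8. Distance in frame 2: 6.1.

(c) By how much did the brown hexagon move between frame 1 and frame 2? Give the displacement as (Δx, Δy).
(0.9, 3.0)

The brown hexagon was at (6.0, 1.6) in frame 1 and (6.9, 4.6) in frame 2.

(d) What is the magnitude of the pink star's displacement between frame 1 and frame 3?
1.2

The pink star moved from (3.6, 0.9) to (2.5, 1.3), a distance of √(1.1² + 0.4²) ≈ 1.2.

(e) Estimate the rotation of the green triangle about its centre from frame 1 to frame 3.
30° clockwise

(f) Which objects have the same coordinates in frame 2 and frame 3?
the pink circle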